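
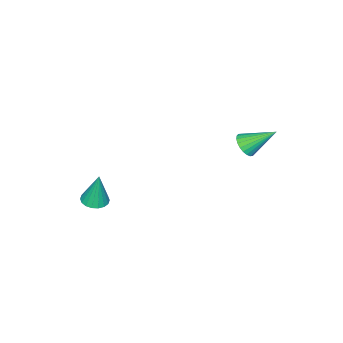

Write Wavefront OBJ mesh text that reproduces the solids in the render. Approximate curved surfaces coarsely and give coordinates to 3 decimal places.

v 3.925 -1.037 -3.956
v 4.422 -1.604 -3.864
v 3.935 -0.703 -1.944
v 4.622 -1.336 -3.91
v 4.684 -1.008 -3.965
v 4.596 -0.686 -4.018
v 4.375 -0.433 -4.059
v 4.064 -0.3 -4.079
v 3.726 -0.313 -4.075
v 3.428 -0.47 -4.048
v 3.228 -0.739 -4.002
v 3.166 -1.067 -3.947
v 3.254 -1.389 -3.894
v 3.475 -1.641 -3.854
v 3.786 -1.774 -3.833
v 4.124 -1.761 -3.837
v -3.196 3.305 -1.918
v -2.82 3.874 -2.318
v -3.984 4.695 -0.682
v -3.087 3.859 -2.471
v -3.371 3.76 -2.54
v -3.627 3.592 -2.515
v -3.819 3.38 -2.399
v -3.915 3.156 -2.209
v -3.902 2.956 -1.976
v -3.781 2.808 -1.733
v -3.572 2.737 -1.519
v -3.305 2.752 -1.366
v -3.021 2.851 -1.296
v -2.764 3.019 -1.322
v -2.573 3.231 -1.438
v -2.477 3.455 -1.627
v -2.49 3.655 -1.861
v -2.61 3.802 -2.103
f 2 1 4
f 2 4 3
f 4 1 5
f 4 5 3
f 5 1 6
f 5 6 3
f 6 1 7
f 6 7 3
f 7 1 8
f 7 8 3
f 8 1 9
f 8 9 3
f 9 1 10
f 9 10 3
f 10 1 11
f 10 11 3
f 11 1 12
f 11 12 3
f 12 1 13
f 12 13 3
f 13 1 14
f 13 14 3
f 14 1 15
f 14 15 3
f 15 1 16
f 15 16 3
f 16 1 2
f 16 2 3
f 18 17 20
f 18 20 19
f 20 17 21
f 20 21 19
f 21 17 22
f 21 22 19
f 22 17 23
f 22 23 19
f 23 17 24
f 23 24 19
f 24 17 25
f 24 25 19
f 25 17 26
f 25 26 19
f 26 17 27
f 26 27 19
f 27 17 28
f 27 28 19
f 28 17 29
f 28 29 19
f 29 17 30
f 29 30 19
f 30 17 31
f 30 31 19
f 31 17 32
f 31 32 19
f 32 17 33
f 32 33 19
f 33 17 34
f 33 34 19
f 34 17 18
f 34 18 19



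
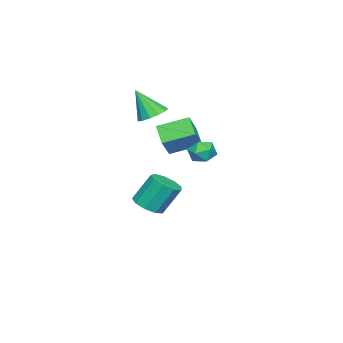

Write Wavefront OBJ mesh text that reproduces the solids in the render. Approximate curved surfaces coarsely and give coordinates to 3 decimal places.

v -2.496 -1.693 -4.266
v -1.469 -1.43 -4.121
v -1.977 -0.465 -2.269
v -3.004 -0.727 -2.414
v -1.813 -0.901 -4.491
v -2.321 0.064 -2.639
v -2.476 -0.742 -4.756
v -2.984 0.224 -2.904
v -3.149 -1.027 -4.792
v -3.657 -0.062 -2.939
v -3.516 -1.625 -4.582
v -4.024 -0.659 -2.729
v -3.406 -2.253 -4.224
v -3.914 -1.288 -2.371
v -2.87 -2.62 -3.886
v -3.378 -1.655 -2.033
v -2.159 -2.553 -3.726
v -2.667 -1.587 -1.873
v -1.606 -2.083 -3.819
v -2.114 -1.118 -1.966
v 2.266 4.667 2.442
v 3.057 4.394 2.157
v 2.063 3.406 3.083
v 2.854 3.133 2.798
v 2.8 3.764 3.414
v 2.925 4.544 3.017
v 2.195 3.256 2.223
v 2.32 4.036 1.826
v 3.012 3.523 2.021
v 3.386 3.837 2.757
v 1.734 3.963 2.483
v 2.108 4.277 3.219
v -3.65 -1.215 0.923
v -2.606 -1.202 2.135
v -4.468 0.512 1.608
v -3.423 0.526 2.82
v -2.637 -0.386 0.04
v -1.592 -0.372 1.252
v -3.454 1.342 0.725
v -2.41 1.355 1.937
v -3.201 -1.69 2.804
v -2.234 -1.404 2.866
v -3.019 -2.71 4.676
v -2.539 -0.995 3.119
v -3.054 -0.806 3.271
v -3.616 -0.899 3.275
v -4.045 -1.242 3.129
v -4.207 -1.728 2.88
v -4.049 -2.201 2.607
v -3.622 -2.512 2.396
v -3.061 -2.562 2.315
v -2.544 -2.335 2.389
v -2.236 -1.903 2.594
f 2 1 5
f 2 5 3
f 3 5 6
f 3 6 4
f 5 1 7
f 5 7 6
f 6 7 8
f 6 8 4
f 7 1 9
f 7 9 8
f 8 9 10
f 8 10 4
f 9 1 11
f 9 11 10
f 10 11 12
f 10 12 4
f 11 1 13
f 11 13 12
f 12 13 14
f 12 14 4
f 13 1 15
f 13 15 14
f 14 15 16
f 14 16 4
f 15 1 17
f 15 17 16
f 16 17 18
f 16 18 4
f 17 1 19
f 17 19 18
f 18 19 20
f 18 20 4
f 19 1 2
f 19 2 20
f 20 2 3
f 20 3 4
f 21 32 26
f 21 26 22
f 21 22 28
f 21 28 31
f 21 31 32
f 22 26 30
f 26 32 25
f 32 31 23
f 31 28 27
f 28 22 29
f 24 30 25
f 24 25 23
f 24 23 27
f 24 27 29
f 24 29 30
f 25 30 26
f 23 25 32
f 27 23 31
f 29 27 28
f 30 29 22
f 34 36 33
f 37 34 33
f 33 36 35
f 35 37 33
f 34 40 36
f 38 34 37
f 38 40 34
f 36 40 35
f 39 37 35
f 35 40 39
f 39 38 37
f 40 38 39
f 42 41 44
f 42 44 43
f 44 41 45
f 44 45 43
f 45 41 46
f 45 46 43
f 46 41 47
f 46 47 43
f 47 41 48
f 47 48 43
f 48 41 49
f 48 49 43
f 49 41 50
f 49 50 43
f 50 41 51
f 50 51 43
f 51 41 52
f 51 52 43
f 52 41 53
f 52 53 43
f 53 41 42
f 53 42 43



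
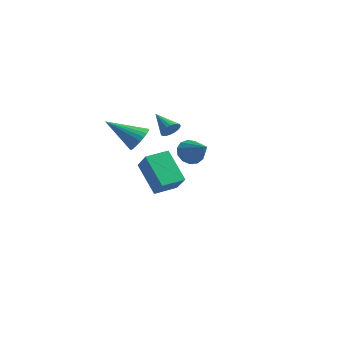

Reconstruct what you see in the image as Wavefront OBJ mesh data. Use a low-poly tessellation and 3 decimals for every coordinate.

v -3.062 2.065 2.609
v -2.579 1.461 2.507
v -4.238 0.935 3.731
v -2.462 1.589 2.757
v -2.437 1.789 2.985
v -2.507 2.031 3.156
v -2.662 2.279 3.243
v -2.877 2.493 3.234
v -3.12 2.643 3.129
v -3.355 2.705 2.946
v -3.545 2.669 2.711
v -3.662 2.541 2.46
v -3.687 2.341 2.232
v -3.617 2.099 2.062
v -3.463 1.852 1.974
v -3.247 1.637 1.984
v -3.004 1.487 2.088
v -2.769 1.426 2.272
v -1.853 2.945 3.338
v -1.586 2.694 3.748
v -2.967 2.975 4.082
v -1.549 2.9 3.795
v -1.559 3.113 3.772
v -1.613 3.301 3.683
v -1.704 3.434 3.542
v -1.818 3.493 3.369
v -1.936 3.469 3.192
v -2.042 3.365 3.037
v -2.12 3.197 2.928
v -2.156 2.991 2.882
v -2.146 2.778 2.905
v -2.092 2.59 2.994
v -2.001 2.456 3.135
v -1.888 2.397 3.307
v -1.769 2.422 3.484
v -1.663 2.526 3.639
v 1.754 0.913 3.393
v 2.076 1.37 2.939
v 3.026 0.727 4.107
v 1.936 1.594 3.247
v 1.739 1.602 3.601
v 1.546 1.392 3.889
v 1.42 1.029 4.02
v 1.399 0.63 3.952
v 1.492 0.32 3.707
v 1.667 0.199 3.362
v 1.871 0.304 3.027
v 2.037 0.603 2.808
v 2.113 1 2.776
v -3.464 3.308 -1.422
v -4.791 3.415 0.098
v -3.151 4.503 -1.232
v -4.477 4.61 0.287
v -2.383 2.87 -0.447
v -3.709 2.977 1.072
v -2.069 4.065 -0.258
v -3.396 4.172 1.262
f 2 1 4
f 2 4 3
f 4 1 5
f 4 5 3
f 5 1 6
f 5 6 3
f 6 1 7
f 6 7 3
f 7 1 8
f 7 8 3
f 8 1 9
f 8 9 3
f 9 1 10
f 9 10 3
f 10 1 11
f 10 11 3
f 11 1 12
f 11 12 3
f 12 1 13
f 12 13 3
f 13 1 14
f 13 14 3
f 14 1 15
f 14 15 3
f 15 1 16
f 15 16 3
f 16 1 17
f 16 17 3
f 17 1 18
f 17 18 3
f 18 1 2
f 18 2 3
f 20 19 22
f 20 22 21
f 22 19 23
f 22 23 21
f 23 19 24
f 23 24 21
f 24 19 25
f 24 25 21
f 25 19 26
f 25 26 21
f 26 19 27
f 26 27 21
f 27 19 28
f 27 28 21
f 28 19 29
f 28 29 21
f 29 19 30
f 29 30 21
f 30 19 31
f 30 31 21
f 31 19 32
f 31 32 21
f 32 19 33
f 32 33 21
f 33 19 34
f 33 34 21
f 34 19 35
f 34 35 21
f 35 19 36
f 35 36 21
f 36 19 20
f 36 20 21
f 38 37 40
f 38 40 39
f 40 37 41
f 40 41 39
f 41 37 42
f 41 42 39
f 42 37 43
f 42 43 39
f 43 37 44
f 43 44 39
f 44 37 45
f 44 45 39
f 45 37 46
f 45 46 39
f 46 37 47
f 46 47 39
f 47 37 48
f 47 48 39
f 48 37 49
f 48 49 39
f 49 37 38
f 49 38 39
f 51 53 50
f 54 51 50
f 50 53 52
f 52 54 50
f 51 57 53
f 55 51 54
f 55 57 51
f 53 57 52
f 56 54 52
f 52 57 56
f 56 55 54
f 57 55 56



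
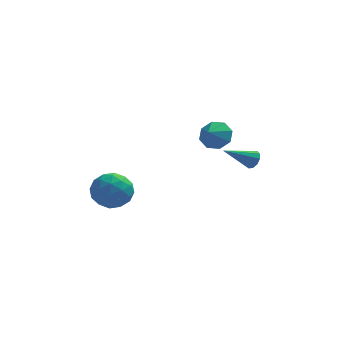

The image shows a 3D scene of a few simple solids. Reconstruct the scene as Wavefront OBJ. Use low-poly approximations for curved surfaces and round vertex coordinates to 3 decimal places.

v 4.364 -0.46 -1.482
v 4.561 -0.215 -1.019
v 2.936 -1.02 -0.578
v 4.365 0.015 -1.187
v 4.168 0.064 -1.467
v 4.046 -0.087 -1.753
v 4.045 -0.381 -1.936
v 4.166 -0.706 -1.945
v 4.363 -0.936 -1.778
v 4.56 -0.985 -1.497
v 4.682 -0.833 -1.211
v 4.682 -0.539 -1.028
v -3.217 -3.648 -1.806
v -2.671 -3.376 -2.714
v -1.689 -4.044 -1.006
v -1.143 -3.772 -1.914
v -1.643 -2.999 -1.324
v -2.588 -2.754 -1.818
v -1.772 -4.666 -1.902
v -2.717 -4.421 -2.396
v -1.778 -4.005 -2.773
v -1.699 -2.974 -2.416
v -2.661 -4.446 -1.304
v -2.582 -3.415 -0.947
v -3.078 -3.477 -2.33
v -1.282 -3.943 -1.39
v -1.576 -3.488 -1.043
v -1.255 -3.328 -1.576
v -3.029 -3.112 -1.804
v -2.708 -2.952 -2.337
v -2.104 -2.73 -1.52
v -1.652 -4.468 -1.383
v -1.331 -4.308 -1.916
v -3.105 -4.092 -2.144
v -2.784 -3.932 -2.677
v -2.256 -4.69 -2.2
v -2.232 -3.687 -2.898
v -1.335 -3.919 -2.428
v -1.704 -4.445 -2.421
v -2.259 -4.301 -2.712
v -2.186 -3.081 -2.688
v -1.288 -3.314 -2.218
v -1.582 -2.859 -1.871
v -2.137 -2.716 -2.162
v -1.661 -3.451 -2.723
v -3.072 -4.106 -1.502
v -2.174 -4.339 -1.032
v -2.223 -4.704 -1.558
v -2.778 -4.561 -1.849
v -3.025 -3.501 -1.292
v -2.128 -3.733 -0.822
v -2.101 -3.119 -1.008
v -2.656 -2.975 -1.299
v -2.699 -3.969 -0.997
v 2.565 0.113 -0.143
v 3.272 -0.36 -0.327
v 2.215 -0.653 0.483
v 3.359 0.033 0.203
v 2.982 0.474 0.53
v 2.36 0.703 0.463
v 1.858 0.586 0.041
v 1.771 0.193 -0.489
v 2.148 -0.247 -0.817
v 2.77 -0.476 -0.75
f 2 1 4
f 2 4 3
f 4 1 5
f 4 5 3
f 5 1 6
f 5 6 3
f 6 1 7
f 6 7 3
f 7 1 8
f 7 8 3
f 8 1 9
f 8 9 3
f 9 1 10
f 9 10 3
f 10 1 11
f 10 11 3
f 11 1 12
f 11 12 3
f 12 1 2
f 12 2 3
f 13 50 29
f 50 24 53
f 29 53 18
f 50 53 29
f 13 29 25
f 29 18 30
f 25 30 14
f 29 30 25
f 13 25 34
f 25 14 35
f 34 35 20
f 25 35 34
f 13 34 46
f 34 20 49
f 46 49 23
f 34 49 46
f 13 46 50
f 46 23 54
f 50 54 24
f 46 54 50
f 14 30 41
f 30 18 44
f 41 44 22
f 30 44 41
f 18 53 31
f 53 24 52
f 31 52 17
f 53 52 31
f 24 54 51
f 54 23 47
f 51 47 15
f 54 47 51
f 23 49 48
f 49 20 36
f 48 36 19
f 49 36 48
f 20 35 40
f 35 14 37
f 40 37 21
f 35 37 40
f 16 42 28
f 42 22 43
f 28 43 17
f 42 43 28
f 16 28 26
f 28 17 27
f 26 27 15
f 28 27 26
f 16 26 33
f 26 15 32
f 33 32 19
f 26 32 33
f 16 33 38
f 33 19 39
f 38 39 21
f 33 39 38
f 16 38 42
f 38 21 45
f 42 45 22
f 38 45 42
f 17 43 31
f 43 22 44
f 31 44 18
f 43 44 31
f 15 27 51
f 27 17 52
f 51 52 24
f 27 52 51
f 19 32 48
f 32 15 47
f 48 47 23
f 32 47 48
f 21 39 40
f 39 19 36
f 40 36 20
f 39 36 40
f 22 45 41
f 45 21 37
f 41 37 14
f 45 37 41
f 56 55 58
f 56 58 57
f 58 55 59
f 58 59 57
f 59 55 60
f 59 60 57
f 60 55 61
f 60 61 57
f 61 55 62
f 61 62 57
f 62 55 63
f 62 63 57
f 63 55 64
f 63 64 57
f 64 55 56
f 64 56 57



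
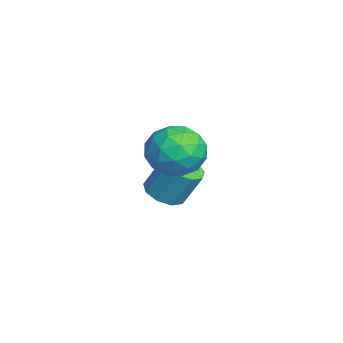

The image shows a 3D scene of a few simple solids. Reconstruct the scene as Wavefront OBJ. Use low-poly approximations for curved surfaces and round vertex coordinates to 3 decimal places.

v 3.022 0.36 1.374
v 4.001 0.682 1.042
v 3.639 -1.262 1.618
v 4.618 -0.94 1.286
v 4.223 -0.586 2.23
v 3.842 0.416 2.079
v 3.798 -0.996 0.581
v 3.417 0.006 0.43
v 4.481 -0.156 0.551
v 4.743 0.097 1.571
v 2.897 -0.677 1.089
v 3.159 -0.424 2.109
v 3.457 0.663 1.186
v 4.183 -1.243 1.474
v 3.951 -1.035 2.029
v 4.526 -0.846 1.833
v 3.364 0.507 1.796
v 3.939 0.697 1.601
v 4.07 -0.049 2.3
v 3.701 -1.277 1.059
v 4.276 -1.087 0.864
v 3.114 0.266 0.827
v 3.689 0.455 0.631
v 3.57 -0.531 0.36
v 4.315 0.36 0.703
v 4.677 -0.593 0.846
v 4.195 -0.626 0.432
v 3.971 -0.037 0.343
v 4.469 0.509 1.302
v 4.832 -0.444 1.446
v 4.6 -0.236 2.001
v 4.376 0.353 1.912
v 4.751 0.016 1.014
v 2.808 -0.136 1.214
v 3.171 -1.089 1.358
v 3.264 -0.933 0.748
v 3.04 -0.344 0.659
v 2.963 0.013 1.814
v 3.325 -0.94 1.957
v 3.669 -0.543 2.317
v 3.445 0.046 2.228
v 2.889 -0.596 1.646
v 0.101 -0.302 -2.771
v 0.845 -0.619 -2.724
v 1.043 0.045 -1.382
v 0.299 0.362 -1.429
v 0.865 -0.124 -2.972
v 1.063 0.54 -1.63
v 0.528 0.288 -3.126
v 0.726 0.952 -1.784
v -0.009 0.424 -3.113
v 0.189 1.087 -1.772
v -0.495 0.22 -2.941
v -0.296 0.884 -1.599
v -0.701 -0.228 -2.689
v -0.503 0.436 -1.347
v -0.533 -0.71 -2.475
v -0.335 -0.047 -1.133
v -0.068 -1.002 -2.4
v 0.13 -0.338 -1.058
v 0.476 -0.966 -2.498
v 0.674 -0.302 -1.156
f 1 38 17
f 38 12 41
f 17 41 6
f 38 41 17
f 1 17 13
f 17 6 18
f 13 18 2
f 17 18 13
f 1 13 22
f 13 2 23
f 22 23 8
f 13 23 22
f 1 22 34
f 22 8 37
f 34 37 11
f 22 37 34
f 1 34 38
f 34 11 42
f 38 42 12
f 34 42 38
f 2 18 29
f 18 6 32
f 29 32 10
f 18 32 29
f 6 41 19
f 41 12 40
f 19 40 5
f 41 40 19
f 12 42 39
f 42 11 35
f 39 35 3
f 42 35 39
f 11 37 36
f 37 8 24
f 36 24 7
f 37 24 36
f 8 23 28
f 23 2 25
f 28 25 9
f 23 25 28
f 4 30 16
f 30 10 31
f 16 31 5
f 30 31 16
f 4 16 14
f 16 5 15
f 14 15 3
f 16 15 14
f 4 14 21
f 14 3 20
f 21 20 7
f 14 20 21
f 4 21 26
f 21 7 27
f 26 27 9
f 21 27 26
f 4 26 30
f 26 9 33
f 30 33 10
f 26 33 30
f 5 31 19
f 31 10 32
f 19 32 6
f 31 32 19
f 3 15 39
f 15 5 40
f 39 40 12
f 15 40 39
f 7 20 36
f 20 3 35
f 36 35 11
f 20 35 36
f 9 27 28
f 27 7 24
f 28 24 8
f 27 24 28
f 10 33 29
f 33 9 25
f 29 25 2
f 33 25 29
f 44 43 47
f 44 47 45
f 45 47 48
f 45 48 46
f 47 43 49
f 47 49 48
f 48 49 50
f 48 50 46
f 49 43 51
f 49 51 50
f 50 51 52
f 50 52 46
f 51 43 53
f 51 53 52
f 52 53 54
f 52 54 46
f 53 43 55
f 53 55 54
f 54 55 56
f 54 56 46
f 55 43 57
f 55 57 56
f 56 57 58
f 56 58 46
f 57 43 59
f 57 59 58
f 58 59 60
f 58 60 46
f 59 43 61
f 59 61 60
f 60 61 62
f 60 62 46
f 61 43 44
f 61 44 62
f 62 44 45
f 62 45 46



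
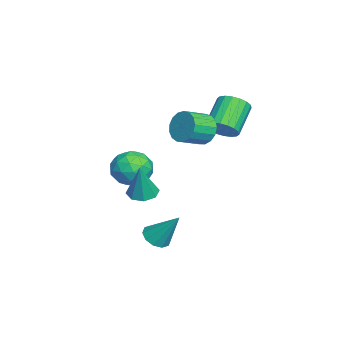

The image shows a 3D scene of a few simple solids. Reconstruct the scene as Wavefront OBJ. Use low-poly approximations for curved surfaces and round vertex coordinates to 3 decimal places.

v 2.796 -0.964 -1.356
v 3.596 -0.814 -1.603
v 3.424 -1.036 0.636
v 3.266 -0.267 -1.479
v 2.661 -0.128 -1.284
v 2.136 -0.48 -1.131
v 1.997 -1.115 -1.11
v 2.327 -1.662 -1.233
v 2.931 -1.801 -1.429
v 3.457 -1.449 -1.582
v 2.626 -0.289 -4.662
v 3.437 -0.393 -4.854
v 3.194 0.909 -2.918
v 3.269 0.036 -5.094
v 2.856 0.341 -5.169
v 2.355 0.405 -5.05
v 1.957 0.205 -4.783
v 1.815 -0.184 -4.47
v 1.983 -0.613 -4.23
v 2.397 -0.918 -4.155
v 2.898 -0.982 -4.274
v 3.295 -0.782 -4.541
v -2.812 -1.259 -1.956
v -1.861 -1.936 -2.406
v -4.119 -2.404 -2.994
v -3.168 -3.081 -3.444
v -3.469 -3.154 -2.232
v -2.661 -2.446 -1.59
v -3.319 -1.894 -3.81
v -2.511 -1.186 -3.168
v -2.174 -2.329 -3.552
v -2.267 -3.107 -2.577
v -3.713 -1.233 -2.823
v -3.806 -2.011 -1.848
v -2.222 -1.497 -2.09
v -3.758 -2.843 -3.31
v -3.935 -2.886 -2.598
v -3.376 -3.284 -2.862
v -2.692 -1.797 -1.61
v -2.133 -2.195 -1.875
v -3.078 -2.91 -1.772
v -3.847 -2.145 -3.525
v -3.288 -2.543 -3.79
v -2.604 -1.056 -2.538
v -2.045 -1.454 -2.802
v -2.902 -1.43 -3.628
v -1.847 -2.126 -3.028
v -2.615 -2.799 -3.638
v -2.704 -2.101 -3.853
v -2.229 -1.685 -3.476
v -1.901 -2.583 -2.455
v -2.67 -3.257 -3.065
v -2.847 -3.299 -2.352
v -2.372 -2.883 -1.975
v -2.086 -2.814 -3.128
v -3.31 -1.083 -2.335
v -4.079 -1.757 -2.945
v -3.608 -1.457 -3.425
v -3.133 -1.041 -3.048
v -3.365 -1.541 -1.762
v -4.133 -2.214 -2.372
v -3.751 -2.655 -1.924
v -3.276 -2.239 -1.547
v -3.894 -1.526 -2.272
v -2.307 1.716 0.731
v -1.65 1.83 -0.054
v -0.775 0.757 0.524
v -1.433 0.644 1.309
v -1.485 2.147 0.286
v -0.61 1.075 0.864
v -1.508 2.366 0.727
v -0.633 1.293 1.305
v -1.714 2.436 1.169
v -0.84 1.363 1.747
v -2.057 2.341 1.511
v -1.182 1.268 2.089
v -2.456 2.103 1.674
v -1.582 1.03 2.252
v -2.822 1.776 1.621
v -1.947 0.703 2.199
v -3.07 1.436 1.364
v -2.195 0.363 1.942
v -3.143 1.16 0.963
v -2.268 0.087 1.54
v -3.024 1.011 0.508
v -2.15 -0.061 1.085
v -2.742 1.024 0.104
v -1.867 -0.048 0.682
v -2.36 1.196 -0.156
v -1.485 0.123 0.422
v -1.966 1.487 -0.213
v -1.091 0.414 0.365
v -2.898 2.632 0.453
v -2.461 2.171 1.172
v -4.005 2.726 2.467
v -4.442 3.188 1.747
v -2.297 2.564 1.199
v -3.841 3.119 2.493
v -2.252 2.972 1.077
v -3.797 3.527 2.372
v -2.336 3.312 0.832
v -3.88 3.867 2.127
v -2.53 3.517 0.512
v -4.074 4.072 1.807
v -2.797 3.548 0.18
v -4.342 4.103 1.475
v -3.085 3.397 -0.098
v -4.629 3.952 1.197
v -3.335 3.094 -0.267
v -4.879 3.649 1.028
v -3.499 2.701 -0.293
v -5.043 3.256 1.001
v -3.543 2.293 -0.172
v -5.088 2.848 1.123
v -3.46 1.953 0.073
v -5.004 2.508 1.368
v -3.266 1.748 0.393
v -4.81 2.303 1.688
v -2.998 1.717 0.725
v -4.543 2.272 2.02
v -2.711 1.868 1.003
v -4.255 2.423 2.298
f 2 1 4
f 2 4 3
f 4 1 5
f 4 5 3
f 5 1 6
f 5 6 3
f 6 1 7
f 6 7 3
f 7 1 8
f 7 8 3
f 8 1 9
f 8 9 3
f 9 1 10
f 9 10 3
f 10 1 2
f 10 2 3
f 12 11 14
f 12 14 13
f 14 11 15
f 14 15 13
f 15 11 16
f 15 16 13
f 16 11 17
f 16 17 13
f 17 11 18
f 17 18 13
f 18 11 19
f 18 19 13
f 19 11 20
f 19 20 13
f 20 11 21
f 20 21 13
f 21 11 22
f 21 22 13
f 22 11 12
f 22 12 13
f 23 60 39
f 60 34 63
f 39 63 28
f 60 63 39
f 23 39 35
f 39 28 40
f 35 40 24
f 39 40 35
f 23 35 44
f 35 24 45
f 44 45 30
f 35 45 44
f 23 44 56
f 44 30 59
f 56 59 33
f 44 59 56
f 23 56 60
f 56 33 64
f 60 64 34
f 56 64 60
f 24 40 51
f 40 28 54
f 51 54 32
f 40 54 51
f 28 63 41
f 63 34 62
f 41 62 27
f 63 62 41
f 34 64 61
f 64 33 57
f 61 57 25
f 64 57 61
f 33 59 58
f 59 30 46
f 58 46 29
f 59 46 58
f 30 45 50
f 45 24 47
f 50 47 31
f 45 47 50
f 26 52 38
f 52 32 53
f 38 53 27
f 52 53 38
f 26 38 36
f 38 27 37
f 36 37 25
f 38 37 36
f 26 36 43
f 36 25 42
f 43 42 29
f 36 42 43
f 26 43 48
f 43 29 49
f 48 49 31
f 43 49 48
f 26 48 52
f 48 31 55
f 52 55 32
f 48 55 52
f 27 53 41
f 53 32 54
f 41 54 28
f 53 54 41
f 25 37 61
f 37 27 62
f 61 62 34
f 37 62 61
f 29 42 58
f 42 25 57
f 58 57 33
f 42 57 58
f 31 49 50
f 49 29 46
f 50 46 30
f 49 46 50
f 32 55 51
f 55 31 47
f 51 47 24
f 55 47 51
f 66 65 69
f 66 69 67
f 67 69 70
f 67 70 68
f 69 65 71
f 69 71 70
f 70 71 72
f 70 72 68
f 71 65 73
f 71 73 72
f 72 73 74
f 72 74 68
f 73 65 75
f 73 75 74
f 74 75 76
f 74 76 68
f 75 65 77
f 75 77 76
f 76 77 78
f 76 78 68
f 77 65 79
f 77 79 78
f 78 79 80
f 78 80 68
f 79 65 81
f 79 81 80
f 80 81 82
f 80 82 68
f 81 65 83
f 81 83 82
f 82 83 84
f 82 84 68
f 83 65 85
f 83 85 84
f 84 85 86
f 84 86 68
f 85 65 87
f 85 87 86
f 86 87 88
f 86 88 68
f 87 65 89
f 87 89 88
f 88 89 90
f 88 90 68
f 89 65 91
f 89 91 90
f 90 91 92
f 90 92 68
f 91 65 66
f 91 66 92
f 92 66 67
f 92 67 68
f 94 93 97
f 94 97 95
f 95 97 98
f 95 98 96
f 97 93 99
f 97 99 98
f 98 99 100
f 98 100 96
f 99 93 101
f 99 101 100
f 100 101 102
f 100 102 96
f 101 93 103
f 101 103 102
f 102 103 104
f 102 104 96
f 103 93 105
f 103 105 104
f 104 105 106
f 104 106 96
f 105 93 107
f 105 107 106
f 106 107 108
f 106 108 96
f 107 93 109
f 107 109 108
f 108 109 110
f 108 110 96
f 109 93 111
f 109 111 110
f 110 111 112
f 110 112 96
f 111 93 113
f 111 113 112
f 112 113 114
f 112 114 96
f 113 93 115
f 113 115 114
f 114 115 116
f 114 116 96
f 115 93 117
f 115 117 116
f 116 117 118
f 116 118 96
f 117 93 119
f 117 119 118
f 118 119 120
f 118 120 96
f 119 93 121
f 119 121 120
f 120 121 122
f 120 122 96
f 121 93 94
f 121 94 122
f 122 94 95
f 122 95 96



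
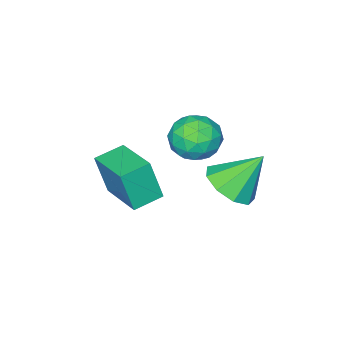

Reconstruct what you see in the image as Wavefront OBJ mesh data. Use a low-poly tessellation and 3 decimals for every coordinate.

v 0.856 -1.12 3.049
v 1.183 -0.645 3.878
v 2.037 -2.235 3.222
v 2.364 -1.76 4.051
v 1.477 -2.241 4.062
v 0.747 -1.553 3.955
v 2.473 -1.327 3.145
v 1.743 -0.639 3.038
v 2.182 -0.773 3.937
v 1.567 -1.338 4.504
v 1.653 -1.542 2.596
v 1.038 -2.107 3.163
v 0.915 -0.785 3.449
v 2.305 -2.095 3.651
v 1.783 -2.378 3.658
v 1.975 -2.099 4.145
v 0.659 -1.318 3.494
v 0.851 -1.039 3.981
v 1.025 -1.977 4.089
v 2.369 -1.841 3.119
v 2.561 -1.562 3.606
v 1.245 -0.781 2.955
v 1.437 -0.502 3.442
v 2.195 -0.903 3.011
v 1.695 -0.581 3.97
v 2.39 -1.236 4.072
v 2.454 -0.982 3.539
v 2.024 -0.577 3.477
v 1.333 -0.913 4.303
v 2.028 -1.568 4.405
v 1.506 -1.851 4.411
v 1.077 -1.447 4.349
v 1.921 -0.988 4.338
v 1.192 -1.312 2.695
v 1.887 -1.967 2.797
v 2.143 -1.433 2.751
v 1.714 -1.029 2.689
v 0.83 -1.644 3.028
v 1.525 -2.299 3.13
v 1.196 -2.303 3.623
v 0.766 -1.898 3.561
v 1.299 -1.892 2.762
v 1.648 0.265 2.084
v 2.319 1.085 2.098
v 0.772 0.955 3.496
v 1.752 1.236 1.673
v 1.136 0.933 1.44
v 0.759 0.317 1.508
v 0.799 -0.324 1.845
v 1.235 -0.689 2.294
v 1.865 -0.608 2.645
v 2.393 -0.119 2.733
v 2.572 0.55 2.517
v 2.177 -3.803 0.329
v 2.404 -4.219 1.983
v 2.674 -1.909 0.737
v 2.901 -2.325 2.391
v 3.319 -4.055 0.109
v 3.546 -4.471 1.763
v 3.816 -2.161 0.517
v 4.043 -2.577 2.171
f 1 38 17
f 38 12 41
f 17 41 6
f 38 41 17
f 1 17 13
f 17 6 18
f 13 18 2
f 17 18 13
f 1 13 22
f 13 2 23
f 22 23 8
f 13 23 22
f 1 22 34
f 22 8 37
f 34 37 11
f 22 37 34
f 1 34 38
f 34 11 42
f 38 42 12
f 34 42 38
f 2 18 29
f 18 6 32
f 29 32 10
f 18 32 29
f 6 41 19
f 41 12 40
f 19 40 5
f 41 40 19
f 12 42 39
f 42 11 35
f 39 35 3
f 42 35 39
f 11 37 36
f 37 8 24
f 36 24 7
f 37 24 36
f 8 23 28
f 23 2 25
f 28 25 9
f 23 25 28
f 4 30 16
f 30 10 31
f 16 31 5
f 30 31 16
f 4 16 14
f 16 5 15
f 14 15 3
f 16 15 14
f 4 14 21
f 14 3 20
f 21 20 7
f 14 20 21
f 4 21 26
f 21 7 27
f 26 27 9
f 21 27 26
f 4 26 30
f 26 9 33
f 30 33 10
f 26 33 30
f 5 31 19
f 31 10 32
f 19 32 6
f 31 32 19
f 3 15 39
f 15 5 40
f 39 40 12
f 15 40 39
f 7 20 36
f 20 3 35
f 36 35 11
f 20 35 36
f 9 27 28
f 27 7 24
f 28 24 8
f 27 24 28
f 10 33 29
f 33 9 25
f 29 25 2
f 33 25 29
f 44 43 46
f 44 46 45
f 46 43 47
f 46 47 45
f 47 43 48
f 47 48 45
f 48 43 49
f 48 49 45
f 49 43 50
f 49 50 45
f 50 43 51
f 50 51 45
f 51 43 52
f 51 52 45
f 52 43 53
f 52 53 45
f 53 43 44
f 53 44 45
f 55 57 54
f 58 55 54
f 54 57 56
f 56 58 54
f 55 61 57
f 59 55 58
f 59 61 55
f 57 61 56
f 60 58 56
f 56 61 60
f 60 59 58
f 61 59 60



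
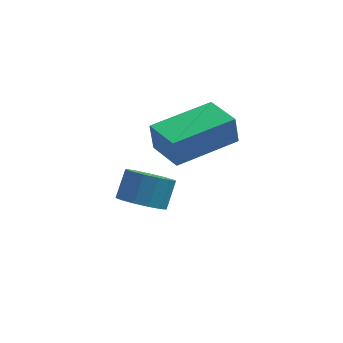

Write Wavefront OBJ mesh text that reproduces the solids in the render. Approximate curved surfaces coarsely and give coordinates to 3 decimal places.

v 1.865 2.664 -0.302
v 2.212 3.145 -0.778
v 2.442 3.756 0.006
v 2.095 3.276 0.482
v 1.803 3.271 -0.756
v 2.033 3.882 0.027
v 1.414 3.204 -0.59
v 1.644 3.815 0.193
v 1.168 2.966 -0.333
v 1.398 3.577 0.451
v 1.143 2.633 -0.065
v 1.373 3.244 0.718
v 1.348 2.309 0.127
v 1.578 2.92 0.911
v 1.716 2.098 0.183
v 1.946 2.709 0.967
v 2.132 2.067 0.085
v 2.362 2.678 0.869
v 2.463 2.226 -0.135
v 2.693 2.837 0.648
v 2.604 2.524 -0.409
v 2.834 3.135 0.375
v 2.511 2.866 -0.649
v 2.74 3.477 0.135
v 3.004 1.025 2.824
v 2.902 1.022 3.748
v 2.292 2.013 2.748
v 2.19 2.01 3.673
v 4.63 2.21 3.007
v 4.528 2.207 3.932
v 3.918 3.198 2.932
v 3.816 3.195 3.856
f 2 1 5
f 2 5 3
f 3 5 6
f 3 6 4
f 5 1 7
f 5 7 6
f 6 7 8
f 6 8 4
f 7 1 9
f 7 9 8
f 8 9 10
f 8 10 4
f 9 1 11
f 9 11 10
f 10 11 12
f 10 12 4
f 11 1 13
f 11 13 12
f 12 13 14
f 12 14 4
f 13 1 15
f 13 15 14
f 14 15 16
f 14 16 4
f 15 1 17
f 15 17 16
f 16 17 18
f 16 18 4
f 17 1 19
f 17 19 18
f 18 19 20
f 18 20 4
f 19 1 21
f 19 21 20
f 20 21 22
f 20 22 4
f 21 1 23
f 21 23 22
f 22 23 24
f 22 24 4
f 23 1 2
f 23 2 24
f 24 2 3
f 24 3 4
f 26 28 25
f 29 26 25
f 25 28 27
f 27 29 25
f 26 32 28
f 30 26 29
f 30 32 26
f 28 32 27
f 31 29 27
f 27 32 31
f 31 30 29
f 32 30 31



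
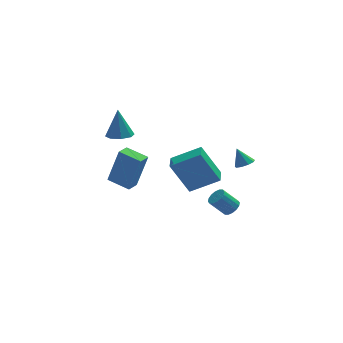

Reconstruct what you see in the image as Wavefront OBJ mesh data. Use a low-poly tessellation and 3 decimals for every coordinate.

v -2.587 2.919 -2.375
v -1.95 2.924 -0.269
v -3.551 3.834 -2.085
v -2.913 3.839 0.02
v -2.047 3.541 -2.54
v -1.409 3.546 -0.435
v -3.01 4.456 -2.251
v -2.373 4.461 -0.145
v -3.374 1.12 3.187
v -2.904 0.569 3.343
v -3.366 1.58 4.793
v -2.637 1.049 3.204
v -2.801 1.57 3.056
v -3.301 1.828 2.984
v -3.843 1.671 3.032
v -4.11 1.191 3.17
v -3.946 0.67 3.319
v -3.446 0.412 3.391
v -0.592 -2.392 0.911
v -1.506 -1.986 2.677
v -0.332 -1.481 0.836
v -1.247 -1.076 2.603
v 0.887 -2.744 1.757
v -0.028 -2.339 3.524
v 1.146 -1.834 1.683
v 0.232 -1.428 3.449
v 2.54 -1.237 1.706
v 3.062 -1.201 1.875
v 2.22 -0.803 2.594
v 2.965 -0.889 1.688
v 2.67 -0.74 1.509
v 2.313 -0.824 1.422
v 2.063 -1.101 1.467
v 2.036 -1.442 1.624
v 2.245 -1.687 1.819
v 2.591 -1.722 1.961
v 2.914 -1.53 1.983
v 2.53 1.156 -3.415
v 2.939 1.387 -3.093
v 2.14 1.536 -2.183
v 1.73 1.304 -2.505
v 2.817 1.614 -3.237
v 2.018 1.763 -2.327
v 2.619 1.719 -3.429
v 1.819 1.867 -2.519
v 2.396 1.672 -3.617
v 1.597 1.82 -2.707
v 2.209 1.487 -3.75
v 1.41 1.635 -2.841
v 2.108 1.213 -3.794
v 1.309 1.362 -2.885
v 2.12 0.924 -3.737
v 1.321 1.073 -2.827
v 2.242 0.697 -3.593
v 1.443 0.846 -2.683
v 2.441 0.593 -3.401
v 1.641 0.741 -2.491
v 2.663 0.64 -3.213
v 1.864 0.788 -2.303
v 2.85 0.825 -3.079
v 2.051 0.973 -2.17
v 2.951 1.098 -3.035
v 2.152 1.247 -2.126
f 2 4 1
f 5 2 1
f 1 4 3
f 3 5 1
f 2 8 4
f 6 2 5
f 6 8 2
f 4 8 3
f 7 5 3
f 3 8 7
f 7 6 5
f 8 6 7
f 10 9 12
f 10 12 11
f 12 9 13
f 12 13 11
f 13 9 14
f 13 14 11
f 14 9 15
f 14 15 11
f 15 9 16
f 15 16 11
f 16 9 17
f 16 17 11
f 17 9 18
f 17 18 11
f 18 9 10
f 18 10 11
f 20 22 19
f 23 20 19
f 19 22 21
f 21 23 19
f 20 26 22
f 24 20 23
f 24 26 20
f 22 26 21
f 25 23 21
f 21 26 25
f 25 24 23
f 26 24 25
f 28 27 30
f 28 30 29
f 30 27 31
f 30 31 29
f 31 27 32
f 31 32 29
f 32 27 33
f 32 33 29
f 33 27 34
f 33 34 29
f 34 27 35
f 34 35 29
f 35 27 36
f 35 36 29
f 36 27 37
f 36 37 29
f 37 27 28
f 37 28 29
f 39 38 42
f 39 42 40
f 40 42 43
f 40 43 41
f 42 38 44
f 42 44 43
f 43 44 45
f 43 45 41
f 44 38 46
f 44 46 45
f 45 46 47
f 45 47 41
f 46 38 48
f 46 48 47
f 47 48 49
f 47 49 41
f 48 38 50
f 48 50 49
f 49 50 51
f 49 51 41
f 50 38 52
f 50 52 51
f 51 52 53
f 51 53 41
f 52 38 54
f 52 54 53
f 53 54 55
f 53 55 41
f 54 38 56
f 54 56 55
f 55 56 57
f 55 57 41
f 56 38 58
f 56 58 57
f 57 58 59
f 57 59 41
f 58 38 60
f 58 60 59
f 59 60 61
f 59 61 41
f 60 38 62
f 60 62 61
f 61 62 63
f 61 63 41
f 62 38 39
f 62 39 63
f 63 39 40
f 63 40 41



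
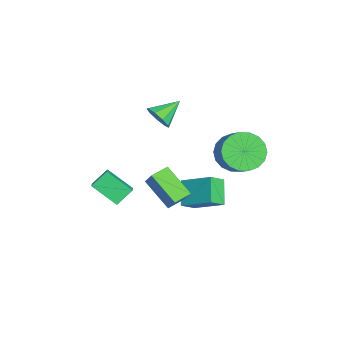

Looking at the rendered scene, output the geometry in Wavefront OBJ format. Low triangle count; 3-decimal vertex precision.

v -2.297 -0.298 -2.793
v -1.458 0.995 -1.965
v -2.741 0.378 -3.398
v -1.901 1.671 -2.57
v -1.219 -0.411 -3.71
v -0.379 0.882 -2.882
v -1.662 0.265 -4.315
v -0.823 1.558 -3.487
v -2.096 -1.376 1.899
v -1.733 -1.543 2.522
v -2.704 -0.304 2.541
v -1.459 -1.221 2.243
v -1.484 -0.972 1.803
v -1.795 -0.912 1.408
v -2.247 -1.069 1.243
v -2.628 -1.37 1.385
v -2.761 -1.674 1.767
v -2.582 -1.839 2.211
v -2.176 -1.787 2.509
v -1.413 -2.042 -1.986
v -0.753 -1.799 -1.051
v -1.914 -1.261 -1.834
v -1.254 -1.019 -0.9
v -0.266 -1.101 -3.04
v 0.394 -0.859 -2.106
v -0.767 -0.321 -2.889
v -0.107 -0.078 -1.954
v -0.467 2.001 0.465
v 0.03 2.576 -0.274
v 1.043 2.793 0.575
v 0.547 2.219 1.315
v -0.229 2.898 -0.047
v 0.784 3.115 0.802
v -0.535 3.043 0.281
v 0.478 3.26 1.131
v -0.828 2.981 0.646
v 0.185 3.199 1.495
v -1.049 2.726 0.975
v -0.036 2.943 1.824
v -1.155 2.327 1.203
v -0.141 2.544 2.053
v -1.124 1.863 1.285
v -0.111 2.08 2.135
v -0.963 1.427 1.205
v 0.05 1.644 2.054
v -0.704 1.105 0.978
v 0.309 1.322 1.827
v -0.398 0.96 0.649
v 0.615 1.177 1.499
v -0.105 1.021 0.285
v 0.908 1.239 1.134
v 0.116 1.277 -0.044
v 1.129 1.494 0.805
v 0.221 1.676 -0.273
v 1.235 1.893 0.577
v 0.191 2.14 -0.355
v 1.204 2.357 0.495
v -3.526 -3.196 -5.143
v -4.234 -4.332 -4.249
v -3.92 -2.427 -4.478
v -4.627 -3.563 -3.584
v -2.293 -3.297 -4.296
v -3 -4.433 -3.402
v -2.686 -2.528 -3.631
v -3.394 -3.664 -2.737
f 2 4 1
f 5 2 1
f 1 4 3
f 3 5 1
f 2 8 4
f 6 2 5
f 6 8 2
f 4 8 3
f 7 5 3
f 3 8 7
f 7 6 5
f 8 6 7
f 10 9 12
f 10 12 11
f 12 9 13
f 12 13 11
f 13 9 14
f 13 14 11
f 14 9 15
f 14 15 11
f 15 9 16
f 15 16 11
f 16 9 17
f 16 17 11
f 17 9 18
f 17 18 11
f 18 9 19
f 18 19 11
f 19 9 10
f 19 10 11
f 21 23 20
f 24 21 20
f 20 23 22
f 22 24 20
f 21 27 23
f 25 21 24
f 25 27 21
f 23 27 22
f 26 24 22
f 22 27 26
f 26 25 24
f 27 25 26
f 29 28 32
f 29 32 30
f 30 32 33
f 30 33 31
f 32 28 34
f 32 34 33
f 33 34 35
f 33 35 31
f 34 28 36
f 34 36 35
f 35 36 37
f 35 37 31
f 36 28 38
f 36 38 37
f 37 38 39
f 37 39 31
f 38 28 40
f 38 40 39
f 39 40 41
f 39 41 31
f 40 28 42
f 40 42 41
f 41 42 43
f 41 43 31
f 42 28 44
f 42 44 43
f 43 44 45
f 43 45 31
f 44 28 46
f 44 46 45
f 45 46 47
f 45 47 31
f 46 28 48
f 46 48 47
f 47 48 49
f 47 49 31
f 48 28 50
f 48 50 49
f 49 50 51
f 49 51 31
f 50 28 52
f 50 52 51
f 51 52 53
f 51 53 31
f 52 28 54
f 52 54 53
f 53 54 55
f 53 55 31
f 54 28 56
f 54 56 55
f 55 56 57
f 55 57 31
f 56 28 29
f 56 29 57
f 57 29 30
f 57 30 31
f 59 61 58
f 62 59 58
f 58 61 60
f 60 62 58
f 59 65 61
f 63 59 62
f 63 65 59
f 61 65 60
f 64 62 60
f 60 65 64
f 64 63 62
f 65 63 64



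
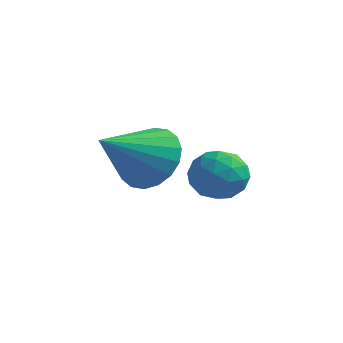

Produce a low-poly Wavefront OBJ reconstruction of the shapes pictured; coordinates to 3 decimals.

v -3.719 -2.968 2.299
v -3.076 -3.573 1.712
v -4.221 -4.572 3.401
v -2.792 -3.424 2.058
v -2.692 -3.184 2.452
v -2.796 -2.902 2.816
v -3.082 -2.633 3.077
v -3.494 -2.43 3.184
v -3.951 -2.334 3.116
v -4.361 -2.363 2.886
v -4.645 -2.512 2.54
v -4.745 -2.752 2.146
v -4.642 -3.034 1.782
v -4.356 -3.303 1.521
v -3.943 -3.506 1.414
v -3.487 -3.602 1.482
v -1.734 -3.476 3.132
v -1.174 -2.937 2.841
v -1.406 -4.343 2.159
v -0.846 -3.804 1.868
v -0.721 -4.179 2.598
v -0.923 -3.643 3.2
v -1.657 -3.637 1.8
v -1.859 -3.101 2.402
v -1.126 -3.037 2.017
v -0.547 -3.371 2.51
v -2.033 -3.909 2.49
v -1.454 -4.243 2.983
v -1.483 -3.13 3.072
v -1.097 -4.15 1.928
v -1.024 -4.37 2.358
v -0.694 -4.053 2.186
v -1.335 -3.545 3.283
v -1.006 -3.228 3.111
v -0.74 -3.958 2.969
v -1.574 -4.052 1.889
v -1.245 -3.735 1.717
v -1.886 -3.227 2.814
v -1.556 -2.91 2.642
v -1.84 -3.322 2.031
v -1.125 -2.872 2.417
v -0.933 -3.382 1.845
v -1.409 -3.284 1.805
v -1.528 -2.969 2.159
v -0.785 -3.069 2.706
v -0.592 -3.578 2.134
v -0.519 -3.799 2.564
v -0.638 -3.484 2.917
v -0.757 -3.127 2.222
v -1.988 -3.702 2.866
v -1.795 -4.211 2.294
v -1.942 -3.796 2.083
v -2.061 -3.481 2.436
v -1.647 -3.898 3.155
v -1.455 -4.408 2.583
v -1.052 -4.311 2.841
v -1.171 -3.996 3.195
v -1.823 -4.153 2.778
f 2 1 4
f 2 4 3
f 4 1 5
f 4 5 3
f 5 1 6
f 5 6 3
f 6 1 7
f 6 7 3
f 7 1 8
f 7 8 3
f 8 1 9
f 8 9 3
f 9 1 10
f 9 10 3
f 10 1 11
f 10 11 3
f 11 1 12
f 11 12 3
f 12 1 13
f 12 13 3
f 13 1 14
f 13 14 3
f 14 1 15
f 14 15 3
f 15 1 16
f 15 16 3
f 16 1 2
f 16 2 3
f 17 54 33
f 54 28 57
f 33 57 22
f 54 57 33
f 17 33 29
f 33 22 34
f 29 34 18
f 33 34 29
f 17 29 38
f 29 18 39
f 38 39 24
f 29 39 38
f 17 38 50
f 38 24 53
f 50 53 27
f 38 53 50
f 17 50 54
f 50 27 58
f 54 58 28
f 50 58 54
f 18 34 45
f 34 22 48
f 45 48 26
f 34 48 45
f 22 57 35
f 57 28 56
f 35 56 21
f 57 56 35
f 28 58 55
f 58 27 51
f 55 51 19
f 58 51 55
f 27 53 52
f 53 24 40
f 52 40 23
f 53 40 52
f 24 39 44
f 39 18 41
f 44 41 25
f 39 41 44
f 20 46 32
f 46 26 47
f 32 47 21
f 46 47 32
f 20 32 30
f 32 21 31
f 30 31 19
f 32 31 30
f 20 30 37
f 30 19 36
f 37 36 23
f 30 36 37
f 20 37 42
f 37 23 43
f 42 43 25
f 37 43 42
f 20 42 46
f 42 25 49
f 46 49 26
f 42 49 46
f 21 47 35
f 47 26 48
f 35 48 22
f 47 48 35
f 19 31 55
f 31 21 56
f 55 56 28
f 31 56 55
f 23 36 52
f 36 19 51
f 52 51 27
f 36 51 52
f 25 43 44
f 43 23 40
f 44 40 24
f 43 40 44
f 26 49 45
f 49 25 41
f 45 41 18
f 49 41 45



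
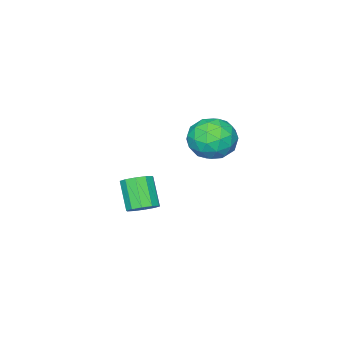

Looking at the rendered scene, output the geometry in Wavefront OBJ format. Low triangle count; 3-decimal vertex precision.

v -3.989 0.555 3.135
v -3.249 1.486 2.983
v -2.971 -0.466 1.837
v -2.231 0.465 1.685
v -2.227 -0.142 2.719
v -2.856 0.49 3.521
v -3.364 0.53 1.299
v -3.993 1.162 2.101
v -2.862 1.471 1.848
v -2.16 1.055 2.726
v -4.06 -0.035 2.094
v -3.358 -0.451 2.972
v -3.708 1.11 3.172
v -2.512 -0.09 1.648
v -2.509 -0.447 2.255
v -2.074 0.1 2.166
v -3.478 0.525 3.489
v -3.043 1.072 3.4
v -2.442 0.115 3.245
v -3.177 -0.052 1.42
v -2.742 0.495 1.331
v -4.146 0.92 2.654
v -3.711 1.467 2.565
v -3.778 0.905 1.575
v -3.046 1.648 2.416
v -2.448 1.048 1.654
v -3.114 1.087 1.427
v -3.483 1.458 1.898
v -2.633 1.404 2.932
v -2.035 0.804 2.17
v -2.033 0.448 2.778
v -2.403 0.818 3.249
v -2.406 1.395 2.266
v -4.185 0.216 2.65
v -3.587 -0.384 1.888
v -3.817 0.202 1.571
v -4.187 0.572 2.042
v -3.772 -0.028 3.166
v -3.174 -0.628 2.404
v -2.737 -0.438 2.922
v -3.106 -0.067 3.393
v -3.814 -0.375 2.554
v -2.514 -3.092 -3.394
v -2.125 -3.718 -3.678
v -2.677 -4.654 -2.371
v -3.066 -4.028 -2.086
v -1.824 -3.477 -3.378
v -2.376 -4.413 -2.071
v -1.787 -3.089 -3.085
v -2.339 -4.025 -1.777
v -2.027 -2.702 -2.909
v -2.579 -3.638 -1.602
v -2.454 -2.464 -2.918
v -3.006 -3.4 -1.611
v -2.903 -2.466 -3.109
v -3.455 -3.402 -1.802
v -3.204 -2.707 -3.409
v -3.756 -3.643 -2.102
v -3.241 -3.095 -3.703
v -3.793 -4.031 -2.395
v -3.001 -3.482 -3.878
v -3.553 -4.418 -2.571
v -2.574 -3.72 -3.869
v -3.126 -4.656 -2.562
f 1 38 17
f 38 12 41
f 17 41 6
f 38 41 17
f 1 17 13
f 17 6 18
f 13 18 2
f 17 18 13
f 1 13 22
f 13 2 23
f 22 23 8
f 13 23 22
f 1 22 34
f 22 8 37
f 34 37 11
f 22 37 34
f 1 34 38
f 34 11 42
f 38 42 12
f 34 42 38
f 2 18 29
f 18 6 32
f 29 32 10
f 18 32 29
f 6 41 19
f 41 12 40
f 19 40 5
f 41 40 19
f 12 42 39
f 42 11 35
f 39 35 3
f 42 35 39
f 11 37 36
f 37 8 24
f 36 24 7
f 37 24 36
f 8 23 28
f 23 2 25
f 28 25 9
f 23 25 28
f 4 30 16
f 30 10 31
f 16 31 5
f 30 31 16
f 4 16 14
f 16 5 15
f 14 15 3
f 16 15 14
f 4 14 21
f 14 3 20
f 21 20 7
f 14 20 21
f 4 21 26
f 21 7 27
f 26 27 9
f 21 27 26
f 4 26 30
f 26 9 33
f 30 33 10
f 26 33 30
f 5 31 19
f 31 10 32
f 19 32 6
f 31 32 19
f 3 15 39
f 15 5 40
f 39 40 12
f 15 40 39
f 7 20 36
f 20 3 35
f 36 35 11
f 20 35 36
f 9 27 28
f 27 7 24
f 28 24 8
f 27 24 28
f 10 33 29
f 33 9 25
f 29 25 2
f 33 25 29
f 44 43 47
f 44 47 45
f 45 47 48
f 45 48 46
f 47 43 49
f 47 49 48
f 48 49 50
f 48 50 46
f 49 43 51
f 49 51 50
f 50 51 52
f 50 52 46
f 51 43 53
f 51 53 52
f 52 53 54
f 52 54 46
f 53 43 55
f 53 55 54
f 54 55 56
f 54 56 46
f 55 43 57
f 55 57 56
f 56 57 58
f 56 58 46
f 57 43 59
f 57 59 58
f 58 59 60
f 58 60 46
f 59 43 61
f 59 61 60
f 60 61 62
f 60 62 46
f 61 43 63
f 61 63 62
f 62 63 64
f 62 64 46
f 63 43 44
f 63 44 64
f 64 44 45
f 64 45 46



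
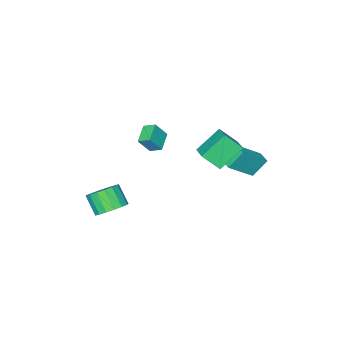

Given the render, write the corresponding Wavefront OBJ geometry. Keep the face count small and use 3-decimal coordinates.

v 0.847 -2.824 -4.264
v 1.869 -3.116 -4.382
v 1.715 -4.109 -3.255
v 0.693 -3.816 -3.136
v 1.89 -2.734 -4.042
v 1.736 -3.727 -2.915
v 1.672 -2.372 -3.753
v 1.518 -3.365 -2.626
v 1.264 -2.113 -3.581
v 1.111 -3.106 -2.454
v 0.762 -2.017 -3.565
v 0.608 -3.01 -2.438
v 0.278 -2.106 -3.709
v 0.125 -3.099 -2.582
v -0.075 -2.359 -3.981
v -0.228 -3.352 -2.853
v -0.217 -2.719 -4.317
v -0.37 -3.712 -3.189
v -0.115 -3.102 -4.64
v -0.269 -4.095 -3.513
v 0.207 -3.422 -4.878
v 0.053 -4.415 -3.751
v 0.676 -3.604 -4.975
v 0.522 -4.597 -3.848
v 1.184 -3.608 -4.909
v 1.03 -4.601 -3.781
v 1.614 -3.432 -4.695
v 1.461 -4.425 -3.568
v -4.452 3.005 -0.055
v -5.263 3.36 1.016
v -4.175 3.796 -0.108
v -4.986 4.151 0.963
v -2.894 2.549 1.277
v -3.705 2.904 2.348
v -2.617 3.34 1.224
v -3.428 3.695 2.295
v -2.749 -3.327 -1.144
v -3.815 -3.973 -0.653
v -3.023 -2.577 -0.752
v -4.089 -3.223 -0.261
v -2.071 -3.637 -0.079
v -3.137 -4.283 0.412
v -2.345 -2.887 0.313
v -3.411 -3.533 0.804
v -1.134 2.247 2.985
v -2.566 2.62 4.224
v -1.762 3.094 2.004
v -3.194 3.466 3.243
v -0.366 3.434 3.517
v -1.798 3.806 4.756
v -0.994 4.28 2.536
v -2.426 4.653 3.775
f 2 1 5
f 2 5 3
f 3 5 6
f 3 6 4
f 5 1 7
f 5 7 6
f 6 7 8
f 6 8 4
f 7 1 9
f 7 9 8
f 8 9 10
f 8 10 4
f 9 1 11
f 9 11 10
f 10 11 12
f 10 12 4
f 11 1 13
f 11 13 12
f 12 13 14
f 12 14 4
f 13 1 15
f 13 15 14
f 14 15 16
f 14 16 4
f 15 1 17
f 15 17 16
f 16 17 18
f 16 18 4
f 17 1 19
f 17 19 18
f 18 19 20
f 18 20 4
f 19 1 21
f 19 21 20
f 20 21 22
f 20 22 4
f 21 1 23
f 21 23 22
f 22 23 24
f 22 24 4
f 23 1 25
f 23 25 24
f 24 25 26
f 24 26 4
f 25 1 27
f 25 27 26
f 26 27 28
f 26 28 4
f 27 1 2
f 27 2 28
f 28 2 3
f 28 3 4
f 30 32 29
f 33 30 29
f 29 32 31
f 31 33 29
f 30 36 32
f 34 30 33
f 34 36 30
f 32 36 31
f 35 33 31
f 31 36 35
f 35 34 33
f 36 34 35
f 38 40 37
f 41 38 37
f 37 40 39
f 39 41 37
f 38 44 40
f 42 38 41
f 42 44 38
f 40 44 39
f 43 41 39
f 39 44 43
f 43 42 41
f 44 42 43
f 46 48 45
f 49 46 45
f 45 48 47
f 47 49 45
f 46 52 48
f 50 46 49
f 50 52 46
f 48 52 47
f 51 49 47
f 47 52 51
f 51 50 49
f 52 50 51



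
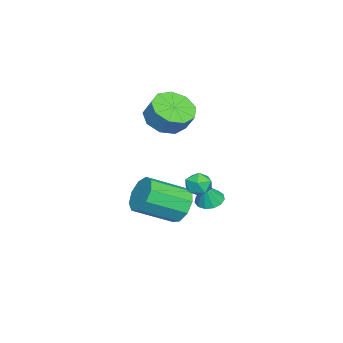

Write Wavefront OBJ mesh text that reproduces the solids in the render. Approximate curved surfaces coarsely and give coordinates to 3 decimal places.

v -1.71 -1.335 2.103
v -1.109 -0.692 1.549
v -0.829 -0.202 2.422
v -1.43 -0.845 2.977
v -1.765 -0.422 1.608
v -1.484 0.068 2.482
v -2.395 -0.579 1.899
v -2.114 -0.089 2.772
v -2.705 -1.09 2.285
v -2.424 -0.6 3.159
v -2.549 -1.715 2.587
v -2.268 -1.225 3.46
v -2.001 -2.163 2.662
v -1.72 -1.673 3.535
v -1.317 -2.223 2.476
v -1.036 -1.733 3.349
v -0.817 -1.868 2.115
v -0.536 -1.378 2.988
v -0.735 -1.263 1.749
v -0.454 -0.773 2.623
v -0.943 -0.36 -2.754
v -0.132 -0.175 -3.252
v 0.815 -1.714 -2.284
v 0.003 -1.9 -1.786
v -0.138 0.176 -2.689
v 0.809 -1.363 -1.72
v -0.521 0.276 -2.156
v 0.426 -1.264 -1.188
v -1.101 0.078 -1.903
v -0.155 -1.462 -0.935
v -1.608 -0.325 -2.049
v -0.662 -1.864 -1.08
v -1.804 -0.745 -2.524
v -0.857 -2.284 -1.556
v -1.597 -0.984 -3.107
v -0.65 -2.523 -2.139
v -1.084 -0.932 -3.525
v -0.138 -2.471 -2.557
v -0.505 -0.612 -3.582
v 0.441 -2.151 -2.614
v -1.55 0.73 -2.517
v -0.927 0.728 -2.765
v -1.09 0.59 -1.363
v -1.01 1.089 -2.688
v -1.265 1.335 -2.557
v -1.61 1.389 -2.414
v -1.936 1.234 -2.303
v -2.139 0.918 -2.26
v -2.155 0.543 -2.299
v -1.979 0.227 -2.407
v -1.667 0.071 -2.55
v -1.317 0.124 -2.683
v -1.042 0.369 -2.763
v 0.955 1.403 0.424
v 1.266 1.667 -0.098
v 1.734 0.673 0.518
v 2.045 0.937 -0.004
v 2.009 1.273 0.566
v 1.528 1.725 0.508
v 1.472 0.615 -0.088
v 0.991 1.067 -0.146
v 1.585 1.181 -0.414
v 1.918 1.587 -0.01
v 1.082 0.753 0.43
v 1.415 1.159 0.834
f 2 1 5
f 2 5 3
f 3 5 6
f 3 6 4
f 5 1 7
f 5 7 6
f 6 7 8
f 6 8 4
f 7 1 9
f 7 9 8
f 8 9 10
f 8 10 4
f 9 1 11
f 9 11 10
f 10 11 12
f 10 12 4
f 11 1 13
f 11 13 12
f 12 13 14
f 12 14 4
f 13 1 15
f 13 15 14
f 14 15 16
f 14 16 4
f 15 1 17
f 15 17 16
f 16 17 18
f 16 18 4
f 17 1 19
f 17 19 18
f 18 19 20
f 18 20 4
f 19 1 2
f 19 2 20
f 20 2 3
f 20 3 4
f 22 21 25
f 22 25 23
f 23 25 26
f 23 26 24
f 25 21 27
f 25 27 26
f 26 27 28
f 26 28 24
f 27 21 29
f 27 29 28
f 28 29 30
f 28 30 24
f 29 21 31
f 29 31 30
f 30 31 32
f 30 32 24
f 31 21 33
f 31 33 32
f 32 33 34
f 32 34 24
f 33 21 35
f 33 35 34
f 34 35 36
f 34 36 24
f 35 21 37
f 35 37 36
f 36 37 38
f 36 38 24
f 37 21 39
f 37 39 38
f 38 39 40
f 38 40 24
f 39 21 22
f 39 22 40
f 40 22 23
f 40 23 24
f 42 41 44
f 42 44 43
f 44 41 45
f 44 45 43
f 45 41 46
f 45 46 43
f 46 41 47
f 46 47 43
f 47 41 48
f 47 48 43
f 48 41 49
f 48 49 43
f 49 41 50
f 49 50 43
f 50 41 51
f 50 51 43
f 51 41 52
f 51 52 43
f 52 41 53
f 52 53 43
f 53 41 42
f 53 42 43
f 54 65 59
f 54 59 55
f 54 55 61
f 54 61 64
f 54 64 65
f 55 59 63
f 59 65 58
f 65 64 56
f 64 61 60
f 61 55 62
f 57 63 58
f 57 58 56
f 57 56 60
f 57 60 62
f 57 62 63
f 58 63 59
f 56 58 65
f 60 56 64
f 62 60 61
f 63 62 55



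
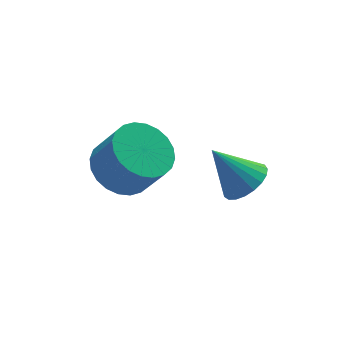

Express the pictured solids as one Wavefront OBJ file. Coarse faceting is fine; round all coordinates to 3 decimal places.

v 3.054 -1.203 1.009
v 3.568 -0.633 0.949
v 2.386 -0.477 2.191
v 3.334 -0.533 0.755
v 3.052 -0.548 0.605
v 2.77 -0.677 0.525
v 2.537 -0.896 0.528
v 2.393 -1.169 0.615
v 2.364 -1.448 0.77
v 2.454 -1.684 0.966
v 2.648 -1.838 1.169
v 2.912 -1.881 1.345
v 3.2 -1.808 1.463
v 3.464 -1.63 1.502
v 3.656 -1.378 1.456
v 3.744 -1.096 1.333
v 3.713 -0.832 1.153
v 0.807 1.929 -0.097
v 1.352 2.757 0.1
v 1.797 2.178 1.295
v 1.253 1.351 1.097
v 1.009 2.847 0.272
v 1.454 2.269 1.467
v 0.635 2.798 0.387
v 1.08 2.22 1.582
v 0.288 2.617 0.429
v 0.733 2.039 1.624
v 0.02 2.331 0.39
v 0.465 1.753 1.585
v -0.129 1.984 0.278
v 0.316 1.405 1.472
v -0.135 1.628 0.108
v 0.311 1.05 1.303
v 0.003 1.318 -0.093
v 0.448 0.74 1.101
v 0.263 1.102 -0.295
v 0.708 0.523 0.9
v 0.606 1.011 -0.467
v 1.051 0.433 0.728
v 0.98 1.06 -0.582
v 1.425 0.482 0.613
v 1.327 1.241 -0.624
v 1.772 0.663 0.571
v 1.595 1.527 -0.585
v 2.04 0.949 0.61
v 1.744 1.875 -0.472
v 2.189 1.296 0.722
v 1.749 2.23 -0.303
v 2.195 1.652 0.892
v 1.612 2.54 -0.101
v 2.057 1.962 1.093
f 2 1 4
f 2 4 3
f 4 1 5
f 4 5 3
f 5 1 6
f 5 6 3
f 6 1 7
f 6 7 3
f 7 1 8
f 7 8 3
f 8 1 9
f 8 9 3
f 9 1 10
f 9 10 3
f 10 1 11
f 10 11 3
f 11 1 12
f 11 12 3
f 12 1 13
f 12 13 3
f 13 1 14
f 13 14 3
f 14 1 15
f 14 15 3
f 15 1 16
f 15 16 3
f 16 1 17
f 16 17 3
f 17 1 2
f 17 2 3
f 19 18 22
f 19 22 20
f 20 22 23
f 20 23 21
f 22 18 24
f 22 24 23
f 23 24 25
f 23 25 21
f 24 18 26
f 24 26 25
f 25 26 27
f 25 27 21
f 26 18 28
f 26 28 27
f 27 28 29
f 27 29 21
f 28 18 30
f 28 30 29
f 29 30 31
f 29 31 21
f 30 18 32
f 30 32 31
f 31 32 33
f 31 33 21
f 32 18 34
f 32 34 33
f 33 34 35
f 33 35 21
f 34 18 36
f 34 36 35
f 35 36 37
f 35 37 21
f 36 18 38
f 36 38 37
f 37 38 39
f 37 39 21
f 38 18 40
f 38 40 39
f 39 40 41
f 39 41 21
f 40 18 42
f 40 42 41
f 41 42 43
f 41 43 21
f 42 18 44
f 42 44 43
f 43 44 45
f 43 45 21
f 44 18 46
f 44 46 45
f 45 46 47
f 45 47 21
f 46 18 48
f 46 48 47
f 47 48 49
f 47 49 21
f 48 18 50
f 48 50 49
f 49 50 51
f 49 51 21
f 50 18 19
f 50 19 51
f 51 19 20
f 51 20 21



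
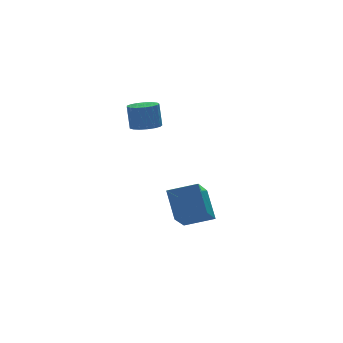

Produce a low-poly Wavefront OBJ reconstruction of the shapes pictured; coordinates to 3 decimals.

v 0.823 -1.383 -4.228
v 0.97 -0.405 -3.047
v 1.766 -0.401 -5.16
v 1.913 0.577 -3.979
v 1.907 -2.037 -3.821
v 2.054 -1.059 -2.64
v 2.85 -1.055 -4.753
v 2.997 -0.077 -3.572
v 0.516 0.465 0.263
v 1.166 0.473 0.281
v 1.133 0.664 1.394
v 0.484 0.655 1.377
v 1.089 0.77 0.228
v 1.057 0.961 1.341
v 0.881 0.997 0.183
v 0.848 1.187 1.296
v 0.589 1.102 0.156
v 0.557 1.292 1.27
v 0.281 1.061 0.154
v 0.248 1.251 1.268
v 0.026 0.883 0.177
v -0.006 1.074 1.291
v -0.116 0.61 0.22
v -0.148 0.8 1.333
v -0.113 0.303 0.273
v -0.146 0.494 1.386
v 0.034 0.033 0.323
v 0.001 0.224 1.436
v 0.291 -0.137 0.36
v 0.258 0.053 1.473
v 0.6 -0.17 0.375
v 0.567 0.02 1.488
v 0.89 -0.058 0.364
v 0.857 0.133 1.477
v 1.094 0.174 0.33
v 1.062 0.365 1.443
f 2 4 1
f 5 2 1
f 1 4 3
f 3 5 1
f 2 8 4
f 6 2 5
f 6 8 2
f 4 8 3
f 7 5 3
f 3 8 7
f 7 6 5
f 8 6 7
f 10 9 13
f 10 13 11
f 11 13 14
f 11 14 12
f 13 9 15
f 13 15 14
f 14 15 16
f 14 16 12
f 15 9 17
f 15 17 16
f 16 17 18
f 16 18 12
f 17 9 19
f 17 19 18
f 18 19 20
f 18 20 12
f 19 9 21
f 19 21 20
f 20 21 22
f 20 22 12
f 21 9 23
f 21 23 22
f 22 23 24
f 22 24 12
f 23 9 25
f 23 25 24
f 24 25 26
f 24 26 12
f 25 9 27
f 25 27 26
f 26 27 28
f 26 28 12
f 27 9 29
f 27 29 28
f 28 29 30
f 28 30 12
f 29 9 31
f 29 31 30
f 30 31 32
f 30 32 12
f 31 9 33
f 31 33 32
f 32 33 34
f 32 34 12
f 33 9 35
f 33 35 34
f 34 35 36
f 34 36 12
f 35 9 10
f 35 10 36
f 36 10 11
f 36 11 12



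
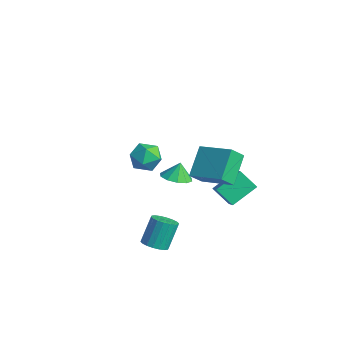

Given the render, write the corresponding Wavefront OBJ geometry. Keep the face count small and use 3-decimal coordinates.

v 3.491 -3.727 -4.236
v 4.265 -3.583 -4.172
v 3.983 -2.749 -2.659
v 3.209 -2.893 -2.724
v 4.148 -3.302 -4.348
v 3.866 -2.469 -2.835
v 3.9 -3.106 -4.502
v 3.619 -2.272 -2.99
v 3.572 -3.032 -4.604
v 3.29 -2.199 -3.091
v 3.227 -3.096 -4.633
v 2.946 -2.263 -3.12
v 2.935 -3.285 -4.583
v 2.653 -2.452 -3.07
v 2.753 -3.562 -4.465
v 2.471 -2.728 -2.952
v 2.717 -3.871 -4.301
v 2.435 -3.037 -2.788
v 2.834 -4.151 -4.125
v 2.552 -3.318 -2.612
v 3.081 -4.348 -3.97
v 2.8 -3.514 -2.458
v 3.41 -4.421 -3.869
v 3.128 -3.588 -2.356
v 3.754 -4.357 -3.84
v 3.473 -3.524 -2.327
v 4.047 -4.168 -3.89
v 3.765 -3.335 -2.377
v 4.229 -3.892 -4.008
v 3.947 -3.058 -2.495
v -4.415 0.71 -3.094
v -3.407 0.953 -3.406
v -3.873 -0.873 -2.574
v -2.865 -0.63 -2.886
v -3.303 -0.129 -2.032
v -3.638 0.849 -2.353
v -3.642 -0.769 -3.627
v -3.977 0.209 -3.948
v -2.929 0.038 -3.735
v -2.719 0.434 -2.749
v -4.561 -0.354 -3.231
v -4.351 0.042 -2.245
v 1.733 1.025 0.353
v 1.8 0.174 1.197
v 3.674 1.796 0.978
v 3.741 0.945 1.821
v 2.659 -0.225 -0.981
v 2.726 -1.076 -0.138
v 4.6 0.546 -0.357
v 4.667 -0.305 0.487
v 1.484 2.348 -4.678
v 0.623 1.806 -3.702
v 1.469 3.962 -3.795
v 0.608 3.42 -2.819
v 2.332 2.04 -4.101
v 1.471 1.498 -3.125
v 2.317 3.654 -3.218
v 1.456 3.112 -2.242
v -1.787 0.921 -3.923
v -1.067 1.541 -4.062
v -1.893 1.279 -2.877
v -1.573 1.814 -4.206
v -2.162 1.746 -4.242
v -2.607 1.363 -4.156
v -2.739 0.812 -3.981
v -2.508 0.302 -3.784
v -2.001 0.029 -3.64
v -1.413 0.097 -3.604
v -0.967 0.48 -3.689
v -0.835 1.031 -3.864
f 2 1 5
f 2 5 3
f 3 5 6
f 3 6 4
f 5 1 7
f 5 7 6
f 6 7 8
f 6 8 4
f 7 1 9
f 7 9 8
f 8 9 10
f 8 10 4
f 9 1 11
f 9 11 10
f 10 11 12
f 10 12 4
f 11 1 13
f 11 13 12
f 12 13 14
f 12 14 4
f 13 1 15
f 13 15 14
f 14 15 16
f 14 16 4
f 15 1 17
f 15 17 16
f 16 17 18
f 16 18 4
f 17 1 19
f 17 19 18
f 18 19 20
f 18 20 4
f 19 1 21
f 19 21 20
f 20 21 22
f 20 22 4
f 21 1 23
f 21 23 22
f 22 23 24
f 22 24 4
f 23 1 25
f 23 25 24
f 24 25 26
f 24 26 4
f 25 1 27
f 25 27 26
f 26 27 28
f 26 28 4
f 27 1 29
f 27 29 28
f 28 29 30
f 28 30 4
f 29 1 2
f 29 2 30
f 30 2 3
f 30 3 4
f 31 42 36
f 31 36 32
f 31 32 38
f 31 38 41
f 31 41 42
f 32 36 40
f 36 42 35
f 42 41 33
f 41 38 37
f 38 32 39
f 34 40 35
f 34 35 33
f 34 33 37
f 34 37 39
f 34 39 40
f 35 40 36
f 33 35 42
f 37 33 41
f 39 37 38
f 40 39 32
f 44 46 43
f 47 44 43
f 43 46 45
f 45 47 43
f 44 50 46
f 48 44 47
f 48 50 44
f 46 50 45
f 49 47 45
f 45 50 49
f 49 48 47
f 50 48 49
f 52 54 51
f 55 52 51
f 51 54 53
f 53 55 51
f 52 58 54
f 56 52 55
f 56 58 52
f 54 58 53
f 57 55 53
f 53 58 57
f 57 56 55
f 58 56 57
f 60 59 62
f 60 62 61
f 62 59 63
f 62 63 61
f 63 59 64
f 63 64 61
f 64 59 65
f 64 65 61
f 65 59 66
f 65 66 61
f 66 59 67
f 66 67 61
f 67 59 68
f 67 68 61
f 68 59 69
f 68 69 61
f 69 59 70
f 69 70 61
f 70 59 60
f 70 60 61



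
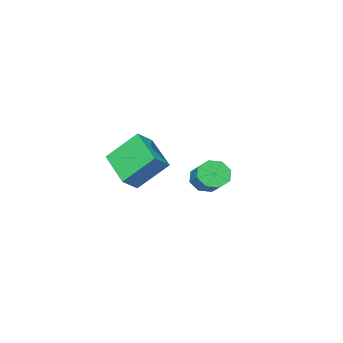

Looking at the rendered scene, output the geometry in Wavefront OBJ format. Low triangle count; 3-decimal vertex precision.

v 2.647 3.787 2.377
v 2.11 2.254 3.106
v 1.827 4.636 3.558
v 1.29 3.104 4.287
v 3.35 3.776 2.873
v 2.813 2.244 3.602
v 2.53 4.626 4.054
v 1.993 3.093 4.783
v -2.286 2.293 1.234
v -1.639 2.02 1.131
v -1.147 2.953 1.743
v -1.794 3.227 1.846
v -1.788 2.359 0.733
v -1.295 3.292 1.345
v -2.228 2.66 0.629
v -1.736 3.593 1.241
v -2.703 2.746 0.879
v -2.21 3.679 1.491
v -2.933 2.567 1.337
v -2.441 3.5 1.949
v -2.785 2.228 1.735
v -2.292 3.161 2.347
v -2.344 1.927 1.839
v -1.852 2.86 2.451
v -1.87 1.841 1.589
v -1.377 2.774 2.201
f 2 4 1
f 5 2 1
f 1 4 3
f 3 5 1
f 2 8 4
f 6 2 5
f 6 8 2
f 4 8 3
f 7 5 3
f 3 8 7
f 7 6 5
f 8 6 7
f 10 9 13
f 10 13 11
f 11 13 14
f 11 14 12
f 13 9 15
f 13 15 14
f 14 15 16
f 14 16 12
f 15 9 17
f 15 17 16
f 16 17 18
f 16 18 12
f 17 9 19
f 17 19 18
f 18 19 20
f 18 20 12
f 19 9 21
f 19 21 20
f 20 21 22
f 20 22 12
f 21 9 23
f 21 23 22
f 22 23 24
f 22 24 12
f 23 9 25
f 23 25 24
f 24 25 26
f 24 26 12
f 25 9 10
f 25 10 26
f 26 10 11
f 26 11 12



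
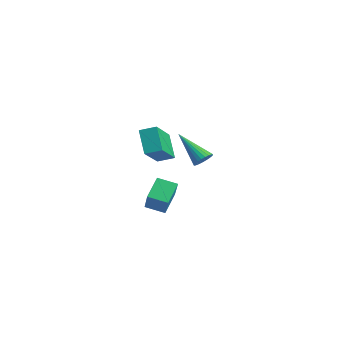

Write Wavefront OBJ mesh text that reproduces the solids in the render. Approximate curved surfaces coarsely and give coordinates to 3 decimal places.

v -2.413 0.309 -4.044
v -3.001 1.127 -3.176
v -1.787 1.102 -4.366
v -2.375 1.92 -3.498
v -1.205 -0.14 -2.802
v -1.793 0.678 -1.934
v -0.579 0.653 -3.124
v -1.167 1.471 -2.256
v -2.016 3.287 -1.299
v -1.73 3.57 -0.881
v -3.384 2.633 0.079
v -1.875 3.729 -0.95
v -2.042 3.821 -1.073
v -2.205 3.831 -1.229
v -2.339 3.759 -1.397
v -2.424 3.615 -1.549
v -2.447 3.421 -1.664
v -2.403 3.207 -1.723
v -2.301 3.005 -1.717
v -2.156 2.846 -1.648
v -1.989 2.754 -1.526
v -1.826 2.744 -1.369
v -1.692 2.816 -1.202
v -1.607 2.96 -1.049
v -1.585 3.154 -0.935
v -1.628 3.368 -0.876
v 2.27 -1.319 0.986
v 1.388 -1.157 2.088
v 2.711 -0.665 1.244
v 1.83 -0.503 2.345
v 3.41 -2.517 2.075
v 2.529 -2.355 3.176
v 3.852 -1.863 2.332
v 2.97 -1.701 3.434
f 2 4 1
f 5 2 1
f 1 4 3
f 3 5 1
f 2 8 4
f 6 2 5
f 6 8 2
f 4 8 3
f 7 5 3
f 3 8 7
f 7 6 5
f 8 6 7
f 10 9 12
f 10 12 11
f 12 9 13
f 12 13 11
f 13 9 14
f 13 14 11
f 14 9 15
f 14 15 11
f 15 9 16
f 15 16 11
f 16 9 17
f 16 17 11
f 17 9 18
f 17 18 11
f 18 9 19
f 18 19 11
f 19 9 20
f 19 20 11
f 20 9 21
f 20 21 11
f 21 9 22
f 21 22 11
f 22 9 23
f 22 23 11
f 23 9 24
f 23 24 11
f 24 9 25
f 24 25 11
f 25 9 26
f 25 26 11
f 26 9 10
f 26 10 11
f 28 30 27
f 31 28 27
f 27 30 29
f 29 31 27
f 28 34 30
f 32 28 31
f 32 34 28
f 30 34 29
f 33 31 29
f 29 34 33
f 33 32 31
f 34 32 33



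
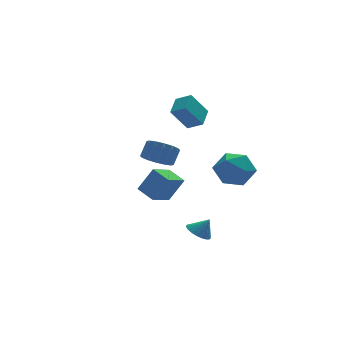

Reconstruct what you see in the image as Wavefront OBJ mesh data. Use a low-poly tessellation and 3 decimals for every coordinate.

v 1.537 3.012 -0.361
v 2.149 2.261 -0.316
v 2.696 2.758 0.526
v 2.083 3.508 0.481
v 2.359 2.581 -0.641
v 2.906 3.078 0.2
v 2.349 3.017 -0.891
v 2.896 3.513 -0.049
v 2.12 3.451 -0.999
v 2.667 3.947 -0.157
v 1.736 3.767 -0.936
v 2.283 4.264 -0.094
v 1.298 3.881 -0.719
v 1.845 4.378 0.123
v 0.924 3.762 -0.406
v 1.471 4.259 0.436
v 0.714 3.442 -0.08
v 1.261 3.939 0.761
v 0.724 3.007 0.169
v 1.271 3.503 1.011
v 0.953 2.573 0.277
v 1.5 3.069 1.119
v 1.337 2.256 0.214
v 1.884 2.753 1.056
v 1.775 2.142 -0.003
v 2.322 2.639 0.839
v 1.82 -3.021 -2.747
v 2.466 -3.009 -3.165
v 2.4 -3.119 -1.853
v 2.421 -2.698 -3.102
v 2.273 -2.443 -2.978
v 2.046 -2.288 -2.813
v 1.78 -2.26 -2.637
v 1.521 -2.363 -2.48
v 1.313 -2.58 -2.369
v 1.193 -2.874 -2.323
v 1.182 -3.192 -2.351
v 1.28 -3.482 -2.447
v 1.472 -3.691 -2.594
v 1.724 -3.785 -2.768
v 1.993 -3.746 -2.939
v 2.231 -3.583 -3.076
v 2.398 -3.322 -3.156
v 2.76 1.68 4.149
v 3.424 2.711 4.579
v 2.089 2.319 3.654
v 2.754 3.35 4.084
v 3.726 1.63 2.776
v 4.391 2.661 3.206
v 3.056 2.269 2.281
v 3.72 3.3 2.711
v 3.432 -2.408 1.536
v 4.218 -3.153 0.975
v 3.022 -3.827 2.845
v 3.808 -4.572 2.284
v 4.219 -3.601 2.897
v 4.473 -2.724 2.089
v 2.767 -4.256 1.731
v 3.021 -3.379 0.923
v 3.808 -4.295 1.096
v 4.705 -3.89 1.816
v 2.535 -3.09 2.004
v 3.432 -2.685 2.724
v -1.054 -4.104 0.813
v -0.241 -4.187 2.154
v -1.533 -3.097 1.167
v -0.72 -3.18 2.507
v 0.08 -3.34 0.173
v 0.893 -3.423 1.513
v -0.399 -2.333 0.526
v 0.414 -2.416 1.867
f 2 1 5
f 2 5 3
f 3 5 6
f 3 6 4
f 5 1 7
f 5 7 6
f 6 7 8
f 6 8 4
f 7 1 9
f 7 9 8
f 8 9 10
f 8 10 4
f 9 1 11
f 9 11 10
f 10 11 12
f 10 12 4
f 11 1 13
f 11 13 12
f 12 13 14
f 12 14 4
f 13 1 15
f 13 15 14
f 14 15 16
f 14 16 4
f 15 1 17
f 15 17 16
f 16 17 18
f 16 18 4
f 17 1 19
f 17 19 18
f 18 19 20
f 18 20 4
f 19 1 21
f 19 21 20
f 20 21 22
f 20 22 4
f 21 1 23
f 21 23 22
f 22 23 24
f 22 24 4
f 23 1 25
f 23 25 24
f 24 25 26
f 24 26 4
f 25 1 2
f 25 2 26
f 26 2 3
f 26 3 4
f 28 27 30
f 28 30 29
f 30 27 31
f 30 31 29
f 31 27 32
f 31 32 29
f 32 27 33
f 32 33 29
f 33 27 34
f 33 34 29
f 34 27 35
f 34 35 29
f 35 27 36
f 35 36 29
f 36 27 37
f 36 37 29
f 37 27 38
f 37 38 29
f 38 27 39
f 38 39 29
f 39 27 40
f 39 40 29
f 40 27 41
f 40 41 29
f 41 27 42
f 41 42 29
f 42 27 43
f 42 43 29
f 43 27 28
f 43 28 29
f 45 47 44
f 48 45 44
f 44 47 46
f 46 48 44
f 45 51 47
f 49 45 48
f 49 51 45
f 47 51 46
f 50 48 46
f 46 51 50
f 50 49 48
f 51 49 50
f 52 63 57
f 52 57 53
f 52 53 59
f 52 59 62
f 52 62 63
f 53 57 61
f 57 63 56
f 63 62 54
f 62 59 58
f 59 53 60
f 55 61 56
f 55 56 54
f 55 54 58
f 55 58 60
f 55 60 61
f 56 61 57
f 54 56 63
f 58 54 62
f 60 58 59
f 61 60 53
f 65 67 64
f 68 65 64
f 64 67 66
f 66 68 64
f 65 71 67
f 69 65 68
f 69 71 65
f 67 71 66
f 70 68 66
f 66 71 70
f 70 69 68
f 71 69 70



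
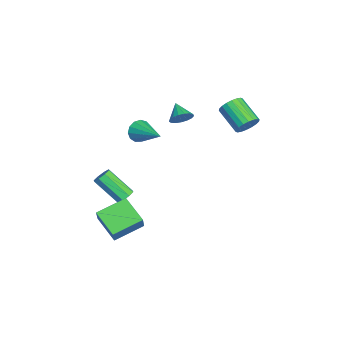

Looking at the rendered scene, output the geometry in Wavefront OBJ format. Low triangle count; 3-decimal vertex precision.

v -0.866 -2.956 -3.851
v -0.26 -3.089 -3.692
v -0.949 -4.517 -2.269
v -1.554 -4.384 -2.429
v -0.451 -2.727 -3.421
v -1.139 -4.156 -1.999
v -0.884 -2.5 -3.402
v -1.572 -3.928 -1.98
v -1.307 -2.54 -3.647
v -1.995 -3.968 -2.224
v -1.471 -2.823 -4.011
v -2.16 -4.251 -2.588
v -1.281 -3.184 -4.281
v -1.969 -4.613 -2.859
v -0.848 -3.412 -4.3
v -1.536 -4.84 -2.878
v -0.425 -3.372 -4.056
v -1.113 -4.8 -2.633
v -2.985 0.335 1.64
v -2.62 0.504 2.296
v -3.975 -0.015 2.28
v -2.789 0.818 2.206
v -3.003 1.022 1.986
v -3.213 1.068 1.687
v -3.371 0.947 1.376
v -3.44 0.685 1.127
v -3.405 0.342 0.994
v -3.274 -0.002 1.01
v -3.076 -0.269 1.17
v -2.858 -0.397 1.437
v -2.668 -0.358 1.751
v -2.552 -0.161 2.039
v -2.534 0.15 2.236
v -1.818 4.18 1.827
v -1.366 4.217 2.511
v -2.691 3.257 3.437
v -3.142 3.22 2.753
v -1.57 4.519 2.532
v -2.895 3.558 3.458
v -1.823 4.753 2.413
v -3.148 3.793 3.339
v -2.075 4.875 2.179
v -3.4 3.914 3.104
v -2.276 4.858 1.874
v -3.601 3.898 2.8
v -2.386 4.708 1.561
v -3.711 3.748 2.487
v -2.383 4.453 1.3
v -3.708 3.492 2.226
v -2.269 4.143 1.143
v -3.594 3.183 2.069
v -2.065 3.842 1.122
v -3.39 2.881 2.048
v -1.812 3.607 1.241
v -3.137 2.647 2.167
v -1.56 3.486 1.476
v -2.885 2.525 2.401
v -1.359 3.502 1.78
v -2.684 2.542 2.706
v -1.249 3.652 2.093
v -2.574 2.692 3.019
v -1.252 3.908 2.354
v -2.577 2.947 3.28
v 2.905 -3.517 -4.702
v 1.515 -4.509 -3.891
v 2.046 -1.825 -4.102
v 0.656 -2.817 -3.291
v 3.564 -3.563 -3.629
v 2.174 -4.555 -2.818
v 2.705 -1.871 -3.029
v 1.315 -2.863 -2.218
v -2.216 -2.125 1.066
v -1.753 -2.368 0.447
v -0.584 -0.875 1.794
v -1.975 -1.996 0.304
v -2.273 -1.664 0.403
v -2.553 -1.479 0.712
v -2.725 -1.499 1.134
v -2.736 -1.718 1.534
v -2.582 -2.066 1.786
v -2.311 -2.433 1.81
v -2.01 -2.702 1.597
v -1.774 -2.788 1.216
v -1.679 -2.663 0.787
f 2 1 5
f 2 5 3
f 3 5 6
f 3 6 4
f 5 1 7
f 5 7 6
f 6 7 8
f 6 8 4
f 7 1 9
f 7 9 8
f 8 9 10
f 8 10 4
f 9 1 11
f 9 11 10
f 10 11 12
f 10 12 4
f 11 1 13
f 11 13 12
f 12 13 14
f 12 14 4
f 13 1 15
f 13 15 14
f 14 15 16
f 14 16 4
f 15 1 17
f 15 17 16
f 16 17 18
f 16 18 4
f 17 1 2
f 17 2 18
f 18 2 3
f 18 3 4
f 20 19 22
f 20 22 21
f 22 19 23
f 22 23 21
f 23 19 24
f 23 24 21
f 24 19 25
f 24 25 21
f 25 19 26
f 25 26 21
f 26 19 27
f 26 27 21
f 27 19 28
f 27 28 21
f 28 19 29
f 28 29 21
f 29 19 30
f 29 30 21
f 30 19 31
f 30 31 21
f 31 19 32
f 31 32 21
f 32 19 33
f 32 33 21
f 33 19 20
f 33 20 21
f 35 34 38
f 35 38 36
f 36 38 39
f 36 39 37
f 38 34 40
f 38 40 39
f 39 40 41
f 39 41 37
f 40 34 42
f 40 42 41
f 41 42 43
f 41 43 37
f 42 34 44
f 42 44 43
f 43 44 45
f 43 45 37
f 44 34 46
f 44 46 45
f 45 46 47
f 45 47 37
f 46 34 48
f 46 48 47
f 47 48 49
f 47 49 37
f 48 34 50
f 48 50 49
f 49 50 51
f 49 51 37
f 50 34 52
f 50 52 51
f 51 52 53
f 51 53 37
f 52 34 54
f 52 54 53
f 53 54 55
f 53 55 37
f 54 34 56
f 54 56 55
f 55 56 57
f 55 57 37
f 56 34 58
f 56 58 57
f 57 58 59
f 57 59 37
f 58 34 60
f 58 60 59
f 59 60 61
f 59 61 37
f 60 34 62
f 60 62 61
f 61 62 63
f 61 63 37
f 62 34 35
f 62 35 63
f 63 35 36
f 63 36 37
f 65 67 64
f 68 65 64
f 64 67 66
f 66 68 64
f 65 71 67
f 69 65 68
f 69 71 65
f 67 71 66
f 70 68 66
f 66 71 70
f 70 69 68
f 71 69 70
f 73 72 75
f 73 75 74
f 75 72 76
f 75 76 74
f 76 72 77
f 76 77 74
f 77 72 78
f 77 78 74
f 78 72 79
f 78 79 74
f 79 72 80
f 79 80 74
f 80 72 81
f 80 81 74
f 81 72 82
f 81 82 74
f 82 72 83
f 82 83 74
f 83 72 84
f 83 84 74
f 84 72 73
f 84 73 74

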